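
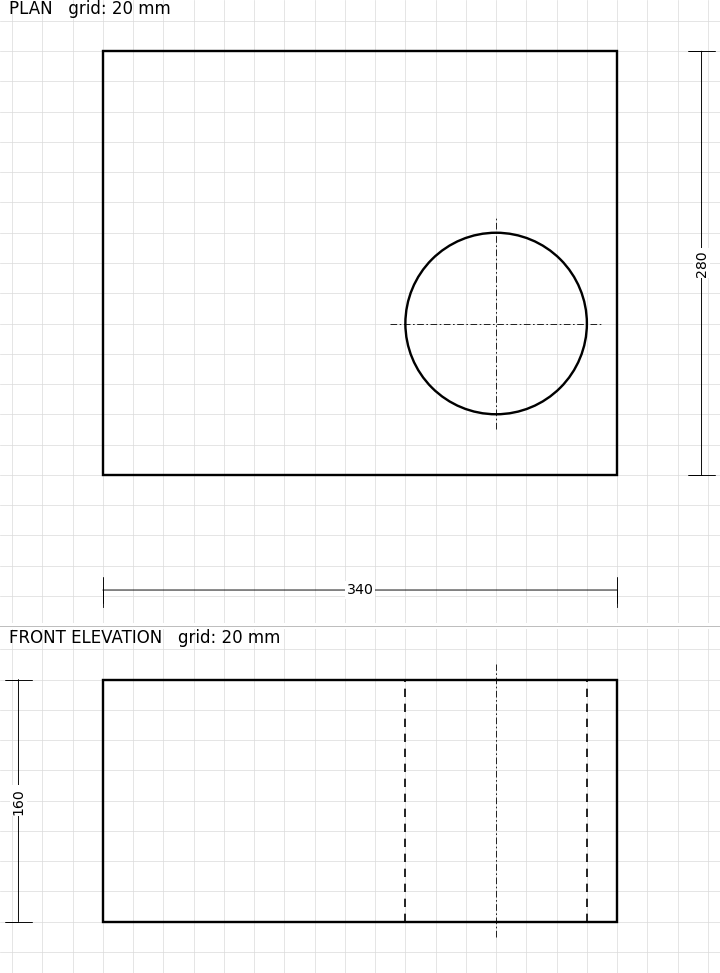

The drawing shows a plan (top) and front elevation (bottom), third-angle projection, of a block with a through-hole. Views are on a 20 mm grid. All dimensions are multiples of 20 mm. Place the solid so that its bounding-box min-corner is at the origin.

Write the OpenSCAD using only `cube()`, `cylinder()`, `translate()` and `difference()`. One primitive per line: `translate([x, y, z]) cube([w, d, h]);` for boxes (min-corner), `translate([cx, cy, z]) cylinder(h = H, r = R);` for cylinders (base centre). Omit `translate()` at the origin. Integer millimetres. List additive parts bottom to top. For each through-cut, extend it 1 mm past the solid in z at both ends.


difference() {
  cube([340, 280, 160]);
  translate([260, 100, -1]) cylinder(h = 162, r = 60);
}


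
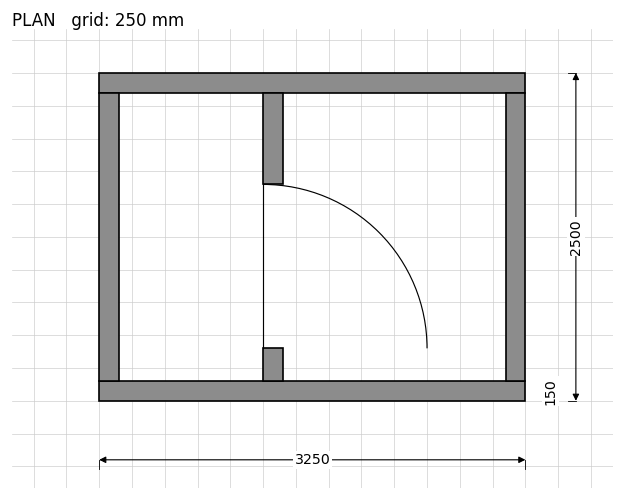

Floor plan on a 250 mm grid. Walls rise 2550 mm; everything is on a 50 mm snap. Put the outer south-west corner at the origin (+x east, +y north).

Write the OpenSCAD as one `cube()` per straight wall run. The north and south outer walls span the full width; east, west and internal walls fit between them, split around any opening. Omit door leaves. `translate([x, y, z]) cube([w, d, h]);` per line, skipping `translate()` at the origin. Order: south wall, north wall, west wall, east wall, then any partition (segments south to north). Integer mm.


cube([3250, 150, 2550]);
translate([0, 2350, 0]) cube([3250, 150, 2550]);
translate([0, 150, 0]) cube([150, 2200, 2550]);
translate([3100, 150, 0]) cube([150, 2200, 2550]);
translate([1250, 150, 0]) cube([150, 250, 2550]);
translate([1250, 1650, 0]) cube([150, 700, 2550]);


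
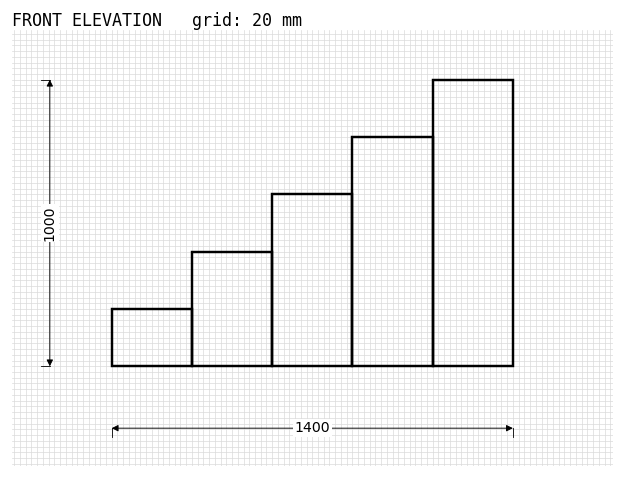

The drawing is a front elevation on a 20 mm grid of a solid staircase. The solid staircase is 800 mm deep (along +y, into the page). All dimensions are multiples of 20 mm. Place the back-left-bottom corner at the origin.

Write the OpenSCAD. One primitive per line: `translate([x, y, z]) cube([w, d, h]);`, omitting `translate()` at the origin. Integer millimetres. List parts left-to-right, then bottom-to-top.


cube([280, 800, 200]);
translate([280, 0, 0]) cube([280, 800, 400]);
translate([560, 0, 0]) cube([280, 800, 600]);
translate([840, 0, 0]) cube([280, 800, 800]);
translate([1120, 0, 0]) cube([280, 800, 1000]);


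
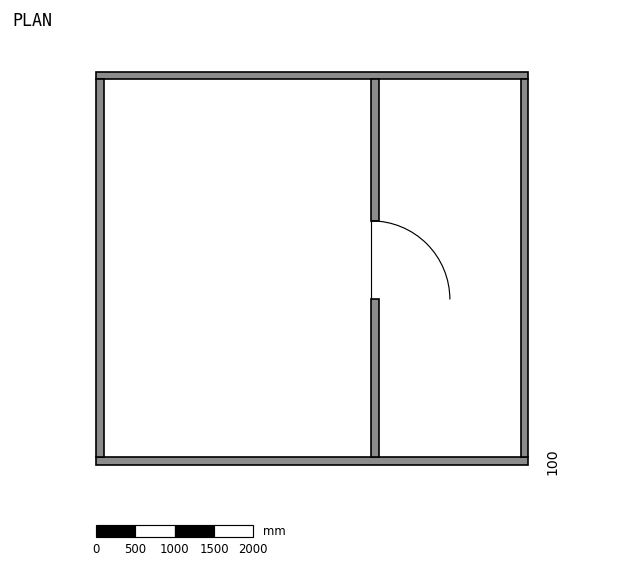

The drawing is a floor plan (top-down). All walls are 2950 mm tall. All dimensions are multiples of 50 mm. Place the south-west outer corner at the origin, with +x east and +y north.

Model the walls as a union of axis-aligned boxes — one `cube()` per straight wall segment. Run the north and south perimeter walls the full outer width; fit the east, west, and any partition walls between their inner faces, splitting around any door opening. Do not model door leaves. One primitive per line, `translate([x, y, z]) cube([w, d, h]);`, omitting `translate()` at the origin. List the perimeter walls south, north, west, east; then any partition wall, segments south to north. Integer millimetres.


cube([5500, 100, 2950]);
translate([0, 4900, 0]) cube([5500, 100, 2950]);
translate([0, 100, 0]) cube([100, 4800, 2950]);
translate([5400, 100, 0]) cube([100, 4800, 2950]);
translate([3500, 100, 0]) cube([100, 2000, 2950]);
translate([3500, 3100, 0]) cube([100, 1800, 2950]);


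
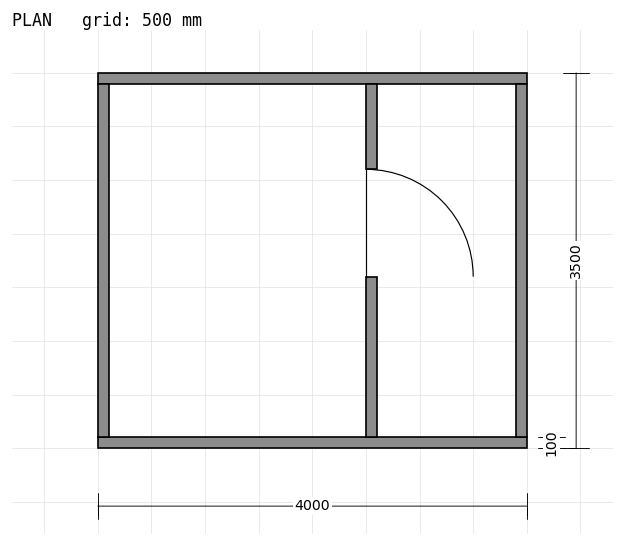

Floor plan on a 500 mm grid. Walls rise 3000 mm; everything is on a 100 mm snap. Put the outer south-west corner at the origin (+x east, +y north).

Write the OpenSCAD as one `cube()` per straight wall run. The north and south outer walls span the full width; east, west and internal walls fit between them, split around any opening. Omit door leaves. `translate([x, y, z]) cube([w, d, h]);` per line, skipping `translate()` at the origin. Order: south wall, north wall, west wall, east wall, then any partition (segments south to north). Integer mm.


cube([4000, 100, 3000]);
translate([0, 3400, 0]) cube([4000, 100, 3000]);
translate([0, 100, 0]) cube([100, 3300, 3000]);
translate([3900, 100, 0]) cube([100, 3300, 3000]);
translate([2500, 100, 0]) cube([100, 1500, 3000]);
translate([2500, 2600, 0]) cube([100, 800, 3000]);


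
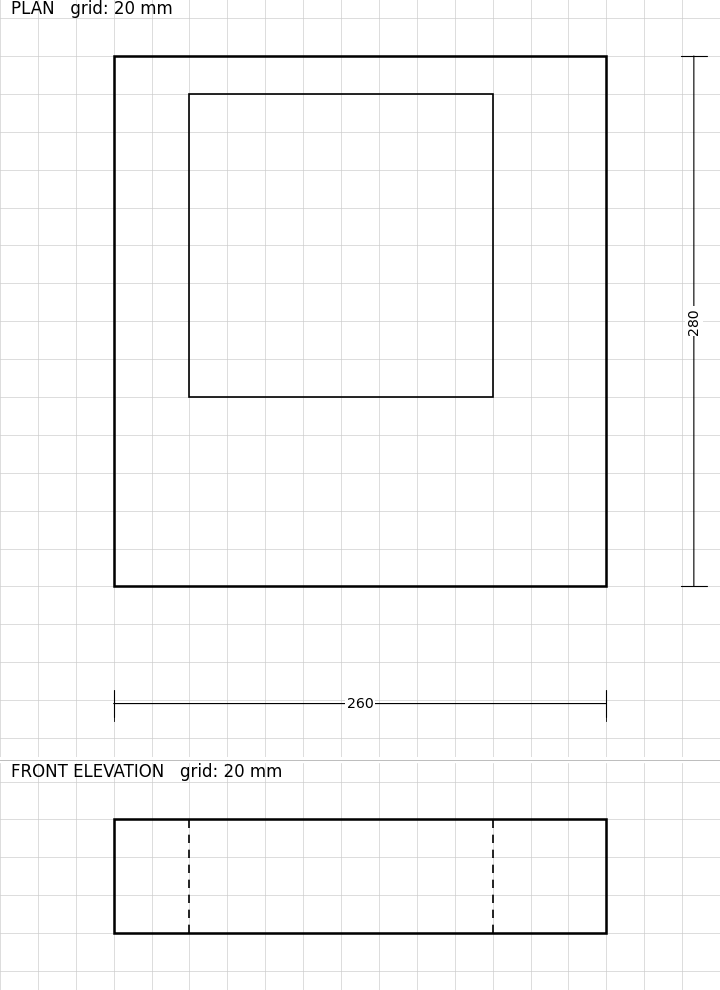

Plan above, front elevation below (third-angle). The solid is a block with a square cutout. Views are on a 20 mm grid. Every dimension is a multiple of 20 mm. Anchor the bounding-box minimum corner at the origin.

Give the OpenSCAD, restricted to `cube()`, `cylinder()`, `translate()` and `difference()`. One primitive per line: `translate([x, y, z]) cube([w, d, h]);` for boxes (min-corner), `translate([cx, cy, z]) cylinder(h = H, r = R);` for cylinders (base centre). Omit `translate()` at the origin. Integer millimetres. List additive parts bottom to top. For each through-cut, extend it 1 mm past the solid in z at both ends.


difference() {
  cube([260, 280, 60]);
  translate([40, 100, -1]) cube([160, 160, 62]);
}


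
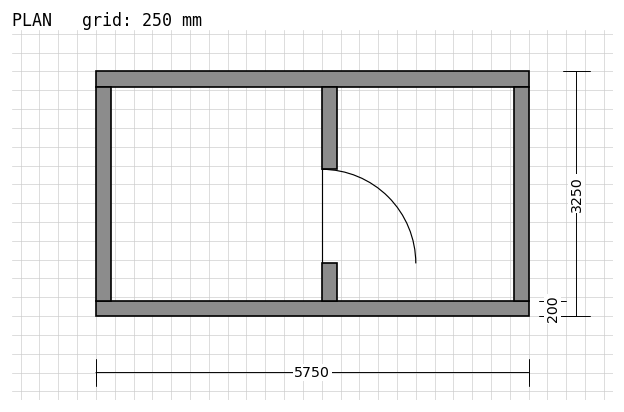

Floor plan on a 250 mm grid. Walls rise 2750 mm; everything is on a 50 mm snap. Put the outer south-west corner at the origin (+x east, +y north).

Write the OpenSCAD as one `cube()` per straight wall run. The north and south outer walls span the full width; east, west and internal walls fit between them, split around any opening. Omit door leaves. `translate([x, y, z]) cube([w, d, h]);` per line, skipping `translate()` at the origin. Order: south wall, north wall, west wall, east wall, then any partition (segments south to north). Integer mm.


cube([5750, 200, 2750]);
translate([0, 3050, 0]) cube([5750, 200, 2750]);
translate([0, 200, 0]) cube([200, 2850, 2750]);
translate([5550, 200, 0]) cube([200, 2850, 2750]);
translate([3000, 200, 0]) cube([200, 500, 2750]);
translate([3000, 1950, 0]) cube([200, 1100, 2750]);


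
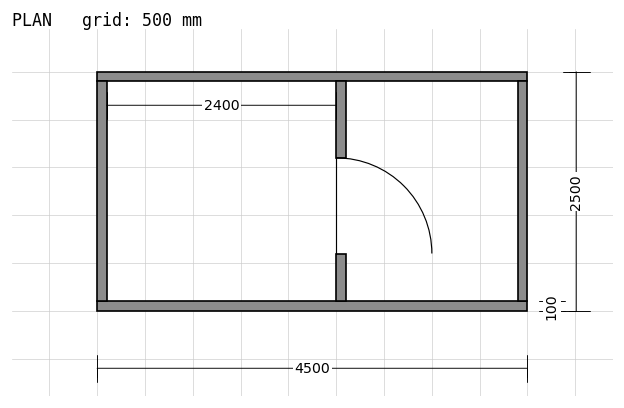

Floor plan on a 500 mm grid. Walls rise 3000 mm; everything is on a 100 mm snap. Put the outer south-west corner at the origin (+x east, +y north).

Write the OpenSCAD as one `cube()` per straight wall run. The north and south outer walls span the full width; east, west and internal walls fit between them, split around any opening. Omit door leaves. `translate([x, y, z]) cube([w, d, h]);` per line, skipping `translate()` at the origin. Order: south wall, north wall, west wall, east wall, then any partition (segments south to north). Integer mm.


cube([4500, 100, 3000]);
translate([0, 2400, 0]) cube([4500, 100, 3000]);
translate([0, 100, 0]) cube([100, 2300, 3000]);
translate([4400, 100, 0]) cube([100, 2300, 3000]);
translate([2500, 100, 0]) cube([100, 500, 3000]);
translate([2500, 1600, 0]) cube([100, 800, 3000]);


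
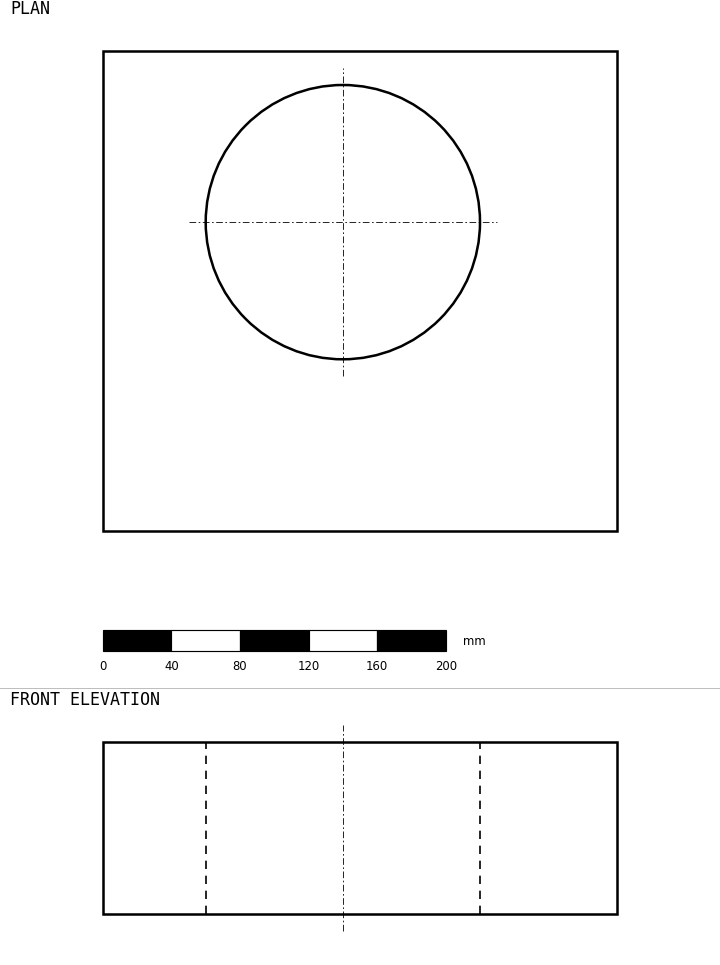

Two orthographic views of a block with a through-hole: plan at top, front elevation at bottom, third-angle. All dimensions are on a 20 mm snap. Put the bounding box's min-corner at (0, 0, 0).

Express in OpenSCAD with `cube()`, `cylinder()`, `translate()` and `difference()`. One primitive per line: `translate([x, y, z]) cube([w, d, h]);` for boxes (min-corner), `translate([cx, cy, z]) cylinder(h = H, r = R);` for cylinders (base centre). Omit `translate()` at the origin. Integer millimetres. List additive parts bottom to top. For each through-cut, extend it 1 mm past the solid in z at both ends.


difference() {
  cube([300, 280, 100]);
  translate([140, 180, -1]) cylinder(h = 102, r = 80);
}


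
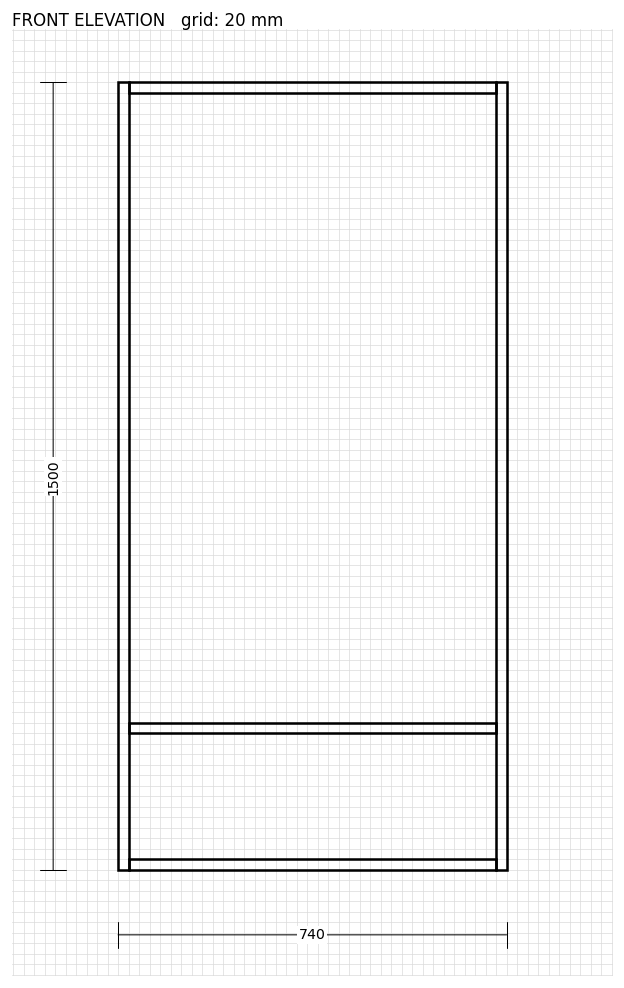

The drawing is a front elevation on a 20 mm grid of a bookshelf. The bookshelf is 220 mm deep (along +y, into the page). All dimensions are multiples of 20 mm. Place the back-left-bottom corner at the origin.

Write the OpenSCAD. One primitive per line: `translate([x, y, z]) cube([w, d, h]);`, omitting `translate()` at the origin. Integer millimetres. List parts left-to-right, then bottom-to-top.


cube([20, 220, 1500]);
translate([20, 0, 0]) cube([700, 220, 20]);
translate([20, 0, 260]) cube([700, 220, 20]);
translate([20, 0, 1480]) cube([700, 220, 20]);
translate([720, 0, 0]) cube([20, 220, 1500]);


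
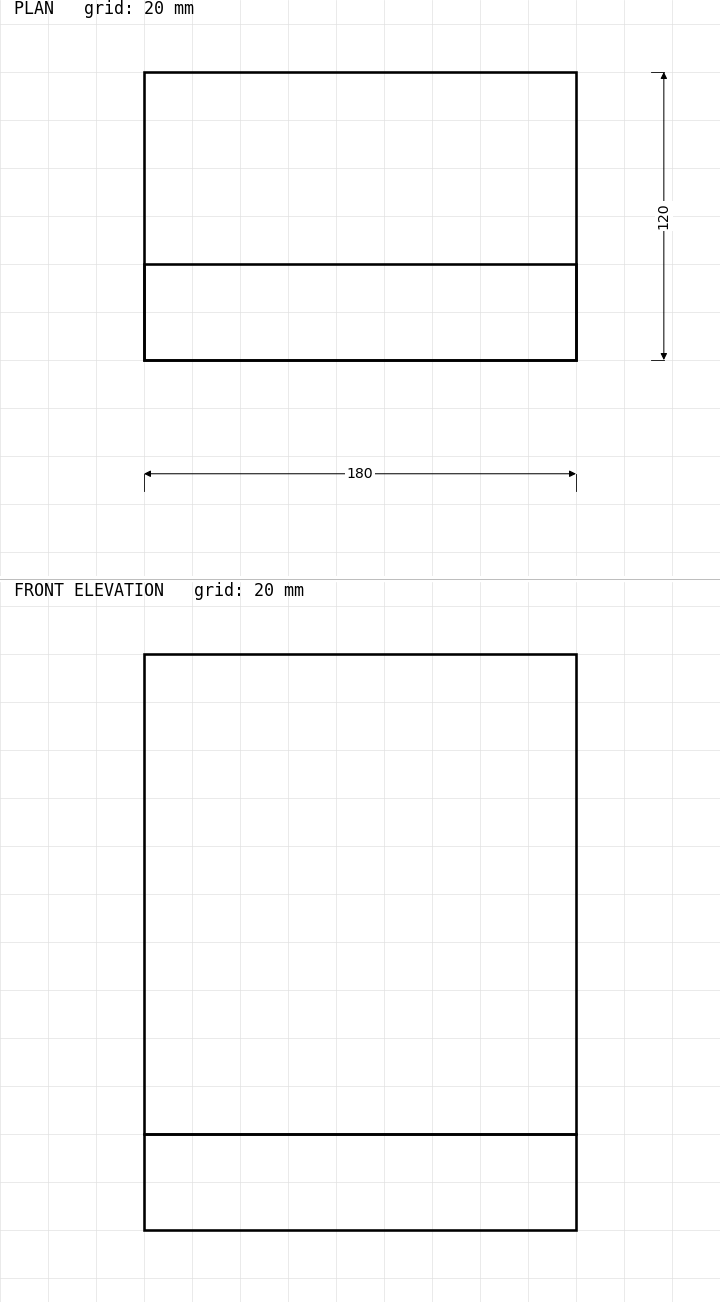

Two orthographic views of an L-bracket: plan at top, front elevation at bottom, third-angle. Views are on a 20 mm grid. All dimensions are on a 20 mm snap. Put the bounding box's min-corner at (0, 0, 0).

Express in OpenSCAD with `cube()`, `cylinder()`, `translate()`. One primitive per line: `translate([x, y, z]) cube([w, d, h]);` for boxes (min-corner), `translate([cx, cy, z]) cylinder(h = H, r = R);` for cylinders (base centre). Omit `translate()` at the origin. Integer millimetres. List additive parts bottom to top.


cube([180, 120, 40]);
translate([0, 0, 40]) cube([180, 40, 200]);


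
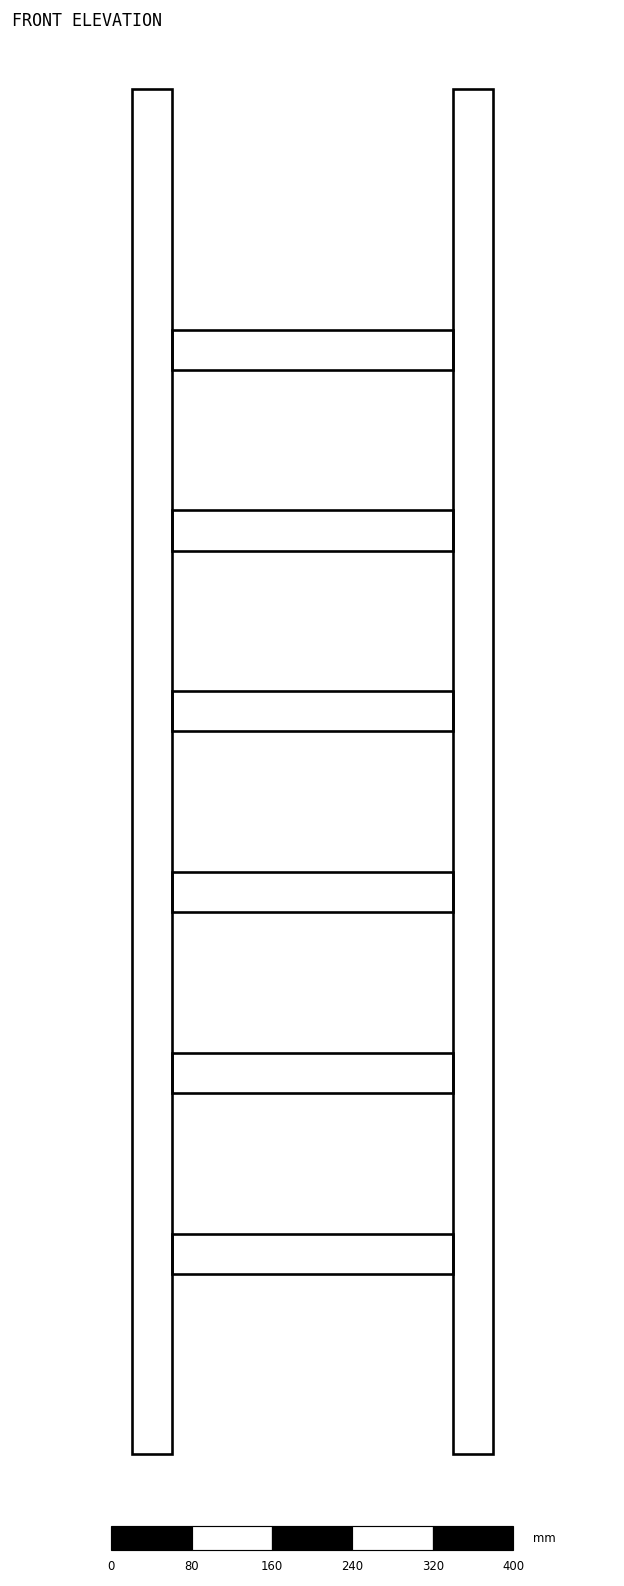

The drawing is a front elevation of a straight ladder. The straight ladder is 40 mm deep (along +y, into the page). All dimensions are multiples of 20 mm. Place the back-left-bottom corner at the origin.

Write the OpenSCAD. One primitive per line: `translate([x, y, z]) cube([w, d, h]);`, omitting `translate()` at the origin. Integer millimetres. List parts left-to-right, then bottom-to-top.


cube([40, 40, 1360]);
translate([40, 0, 180]) cube([280, 40, 40]);
translate([40, 0, 360]) cube([280, 40, 40]);
translate([40, 0, 540]) cube([280, 40, 40]);
translate([40, 0, 720]) cube([280, 40, 40]);
translate([40, 0, 900]) cube([280, 40, 40]);
translate([40, 0, 1080]) cube([280, 40, 40]);
translate([320, 0, 0]) cube([40, 40, 1360]);


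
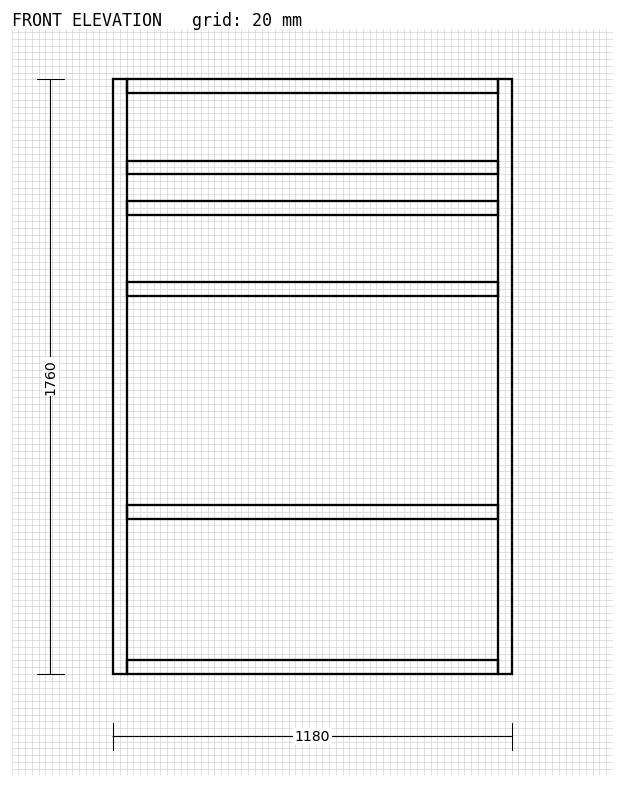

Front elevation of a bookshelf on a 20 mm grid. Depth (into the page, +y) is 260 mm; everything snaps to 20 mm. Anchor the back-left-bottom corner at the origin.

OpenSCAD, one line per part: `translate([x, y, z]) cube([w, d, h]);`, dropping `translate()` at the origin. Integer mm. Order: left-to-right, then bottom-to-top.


cube([40, 260, 1760]);
translate([40, 0, 0]) cube([1100, 260, 40]);
translate([40, 0, 460]) cube([1100, 260, 40]);
translate([40, 0, 1120]) cube([1100, 260, 40]);
translate([40, 0, 1360]) cube([1100, 260, 40]);
translate([40, 0, 1480]) cube([1100, 260, 40]);
translate([40, 0, 1720]) cube([1100, 260, 40]);
translate([1140, 0, 0]) cube([40, 260, 1760]);


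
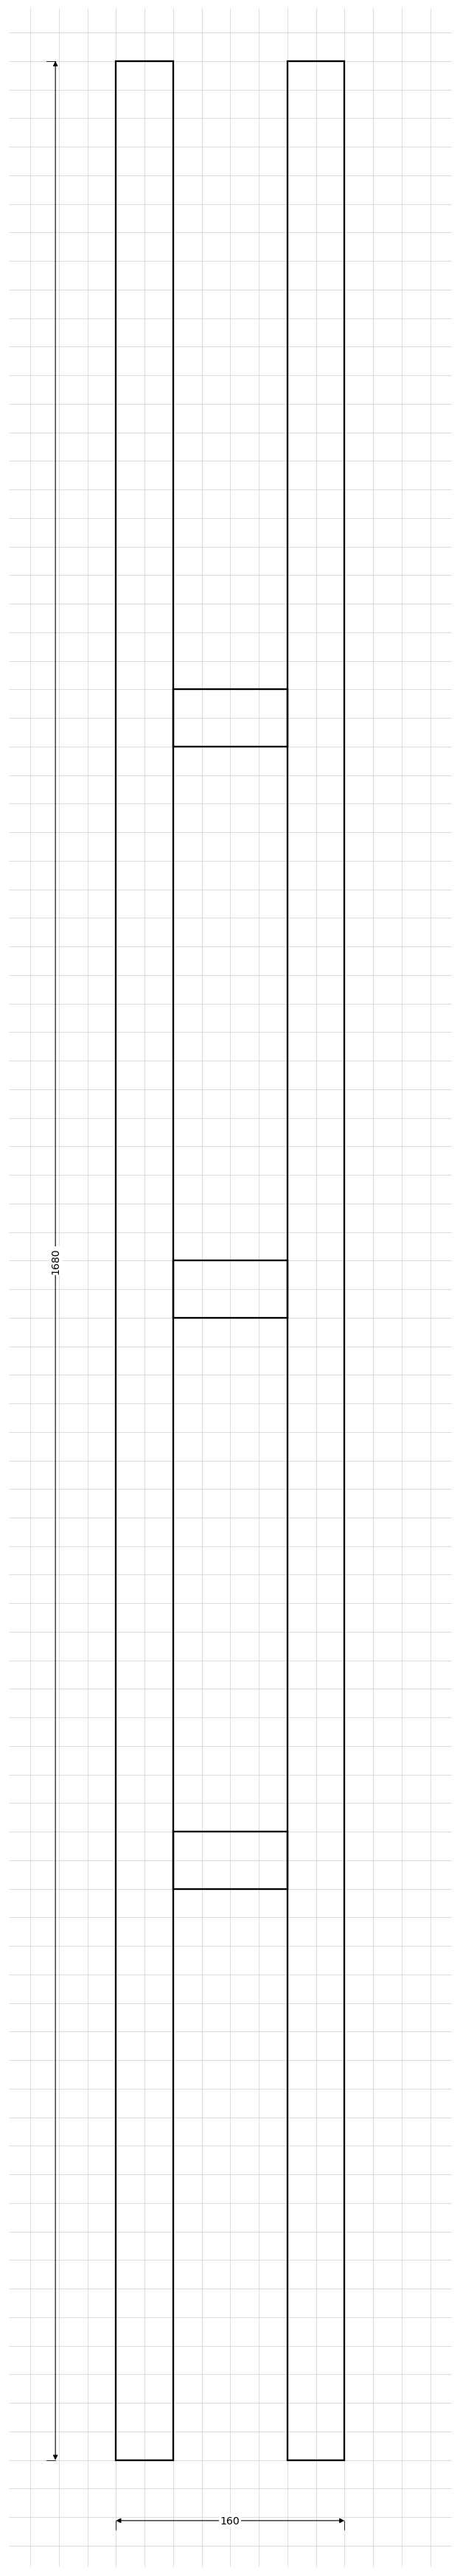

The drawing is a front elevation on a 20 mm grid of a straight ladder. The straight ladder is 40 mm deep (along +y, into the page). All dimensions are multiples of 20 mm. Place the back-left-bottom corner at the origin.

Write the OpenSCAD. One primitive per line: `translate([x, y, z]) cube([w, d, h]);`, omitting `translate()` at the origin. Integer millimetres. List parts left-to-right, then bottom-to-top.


cube([40, 40, 1680]);
translate([40, 0, 400]) cube([80, 40, 40]);
translate([40, 0, 800]) cube([80, 40, 40]);
translate([40, 0, 1200]) cube([80, 40, 40]);
translate([120, 0, 0]) cube([40, 40, 1680]);


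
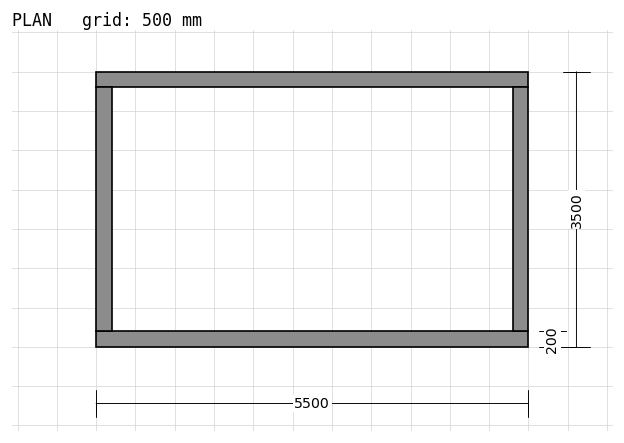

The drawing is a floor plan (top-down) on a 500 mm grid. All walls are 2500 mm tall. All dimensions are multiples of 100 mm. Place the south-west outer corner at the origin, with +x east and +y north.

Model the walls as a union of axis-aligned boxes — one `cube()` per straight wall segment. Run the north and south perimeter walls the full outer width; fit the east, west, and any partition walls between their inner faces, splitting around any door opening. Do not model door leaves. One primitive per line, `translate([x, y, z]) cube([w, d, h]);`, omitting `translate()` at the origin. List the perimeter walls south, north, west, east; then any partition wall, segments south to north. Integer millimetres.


cube([5500, 200, 2500]);
translate([0, 3300, 0]) cube([5500, 200, 2500]);
translate([0, 200, 0]) cube([200, 3100, 2500]);
translate([5300, 200, 0]) cube([200, 3100, 2500]);


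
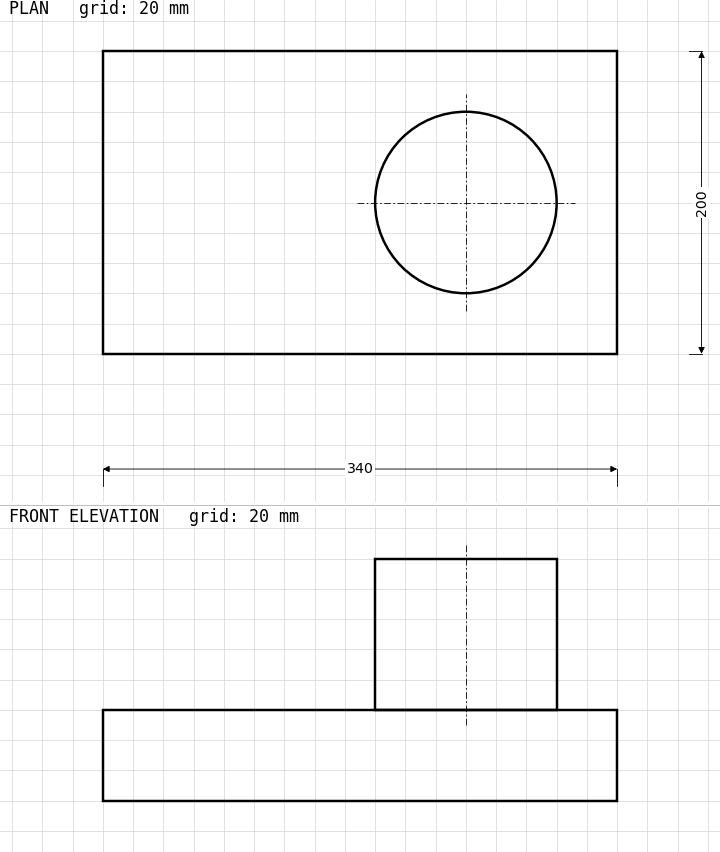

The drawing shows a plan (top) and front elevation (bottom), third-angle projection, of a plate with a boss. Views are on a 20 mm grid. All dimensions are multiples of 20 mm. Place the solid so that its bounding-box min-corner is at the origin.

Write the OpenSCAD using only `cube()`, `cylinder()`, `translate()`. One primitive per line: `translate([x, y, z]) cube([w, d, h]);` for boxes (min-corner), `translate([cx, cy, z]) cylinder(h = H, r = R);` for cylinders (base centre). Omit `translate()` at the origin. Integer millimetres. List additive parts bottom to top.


cube([340, 200, 60]);
translate([240, 100, 60]) cylinder(h = 100, r = 60);


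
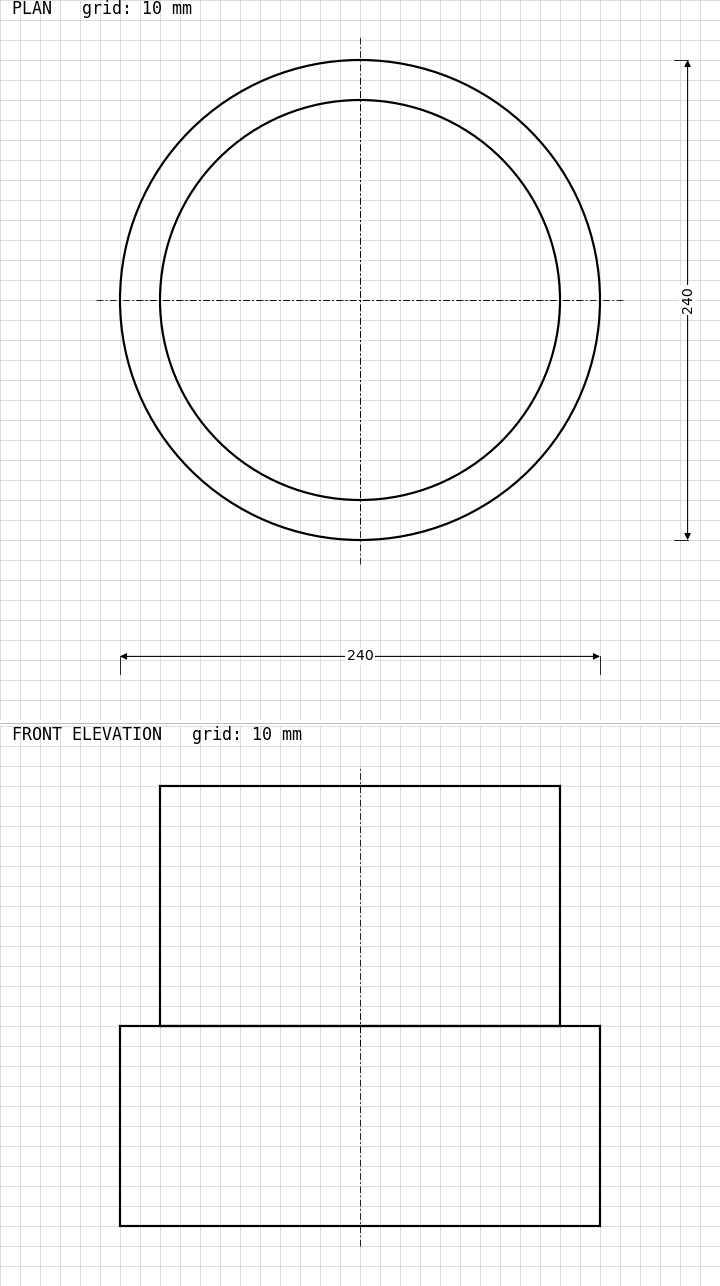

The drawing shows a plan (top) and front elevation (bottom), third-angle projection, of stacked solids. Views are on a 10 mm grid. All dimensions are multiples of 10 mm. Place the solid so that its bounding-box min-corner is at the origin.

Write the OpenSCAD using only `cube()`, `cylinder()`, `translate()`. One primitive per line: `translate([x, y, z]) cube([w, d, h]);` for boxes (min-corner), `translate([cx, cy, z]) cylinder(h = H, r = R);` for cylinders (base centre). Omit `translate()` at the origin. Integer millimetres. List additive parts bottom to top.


translate([120, 120, 0]) cylinder(h = 100, r = 120);
translate([120, 120, 100]) cylinder(h = 120, r = 100);


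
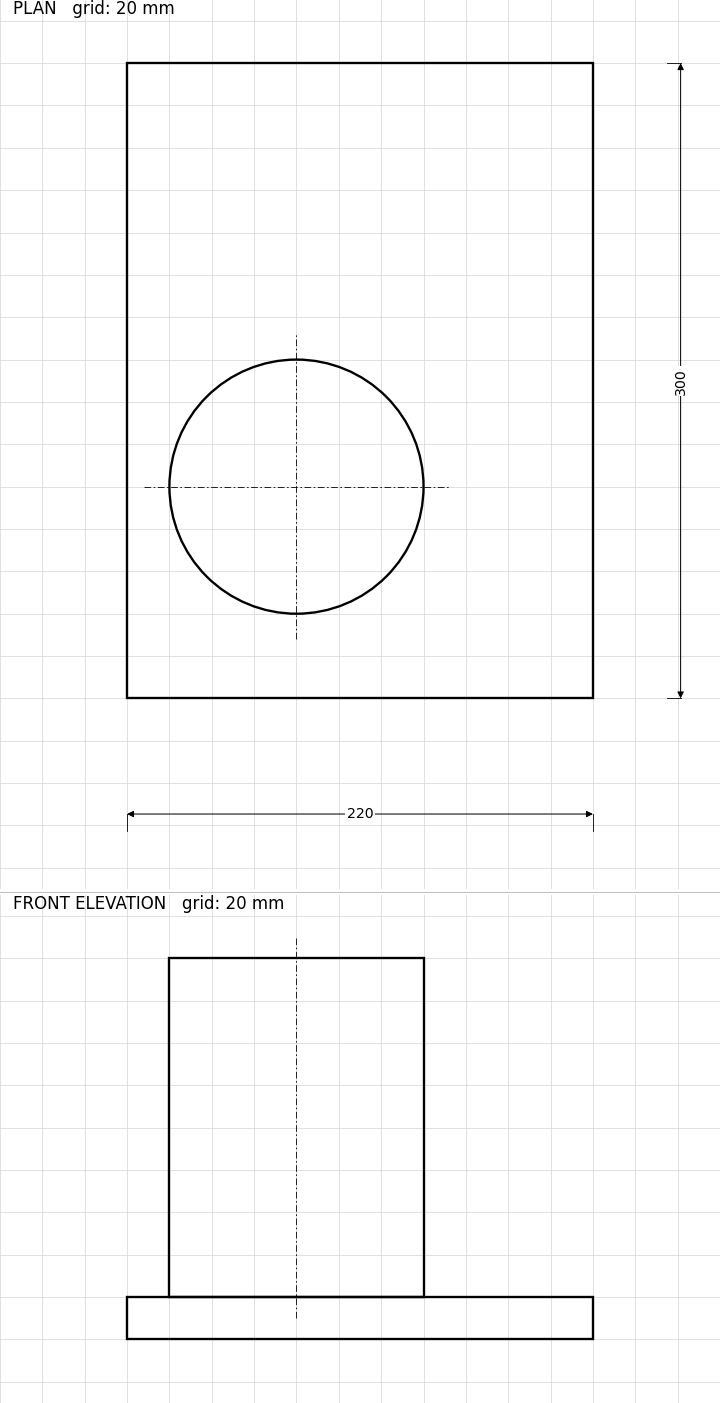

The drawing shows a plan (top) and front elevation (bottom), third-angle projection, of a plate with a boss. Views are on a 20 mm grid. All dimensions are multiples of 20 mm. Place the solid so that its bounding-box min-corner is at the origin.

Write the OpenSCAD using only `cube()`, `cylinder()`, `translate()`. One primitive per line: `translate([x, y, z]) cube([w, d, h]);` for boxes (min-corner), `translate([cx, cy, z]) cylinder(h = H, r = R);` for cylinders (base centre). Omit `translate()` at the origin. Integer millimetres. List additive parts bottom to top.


cube([220, 300, 20]);
translate([80, 100, 20]) cylinder(h = 160, r = 60);


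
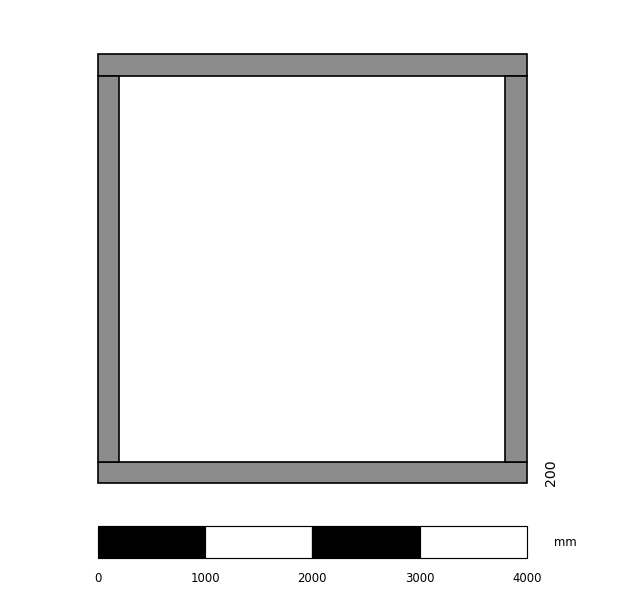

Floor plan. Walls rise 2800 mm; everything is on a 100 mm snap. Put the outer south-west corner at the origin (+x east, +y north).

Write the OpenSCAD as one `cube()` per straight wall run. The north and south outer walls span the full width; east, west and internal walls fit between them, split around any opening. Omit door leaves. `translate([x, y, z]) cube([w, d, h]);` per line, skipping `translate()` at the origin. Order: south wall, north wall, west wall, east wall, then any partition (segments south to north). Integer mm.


cube([4000, 200, 2800]);
translate([0, 3800, 0]) cube([4000, 200, 2800]);
translate([0, 200, 0]) cube([200, 3600, 2800]);
translate([3800, 200, 0]) cube([200, 3600, 2800]);


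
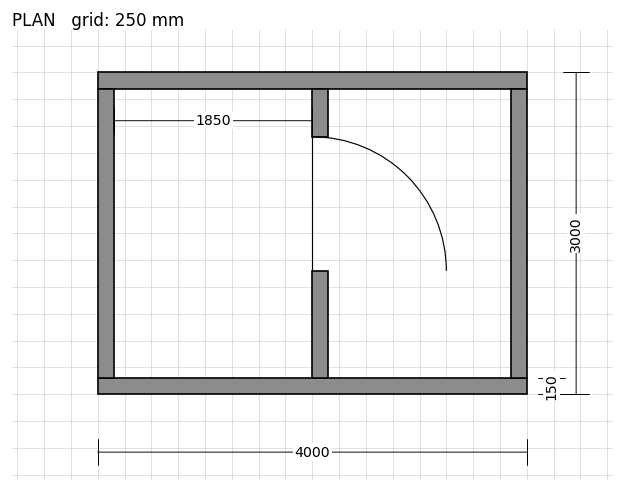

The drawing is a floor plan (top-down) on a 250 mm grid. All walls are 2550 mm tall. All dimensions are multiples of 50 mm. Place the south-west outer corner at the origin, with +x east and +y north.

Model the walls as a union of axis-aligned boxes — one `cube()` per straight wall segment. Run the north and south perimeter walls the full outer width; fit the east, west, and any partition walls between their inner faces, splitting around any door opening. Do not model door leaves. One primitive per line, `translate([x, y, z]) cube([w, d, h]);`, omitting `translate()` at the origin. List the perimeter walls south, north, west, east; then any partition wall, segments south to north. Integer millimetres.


cube([4000, 150, 2550]);
translate([0, 2850, 0]) cube([4000, 150, 2550]);
translate([0, 150, 0]) cube([150, 2700, 2550]);
translate([3850, 150, 0]) cube([150, 2700, 2550]);
translate([2000, 150, 0]) cube([150, 1000, 2550]);
translate([2000, 2400, 0]) cube([150, 450, 2550]);


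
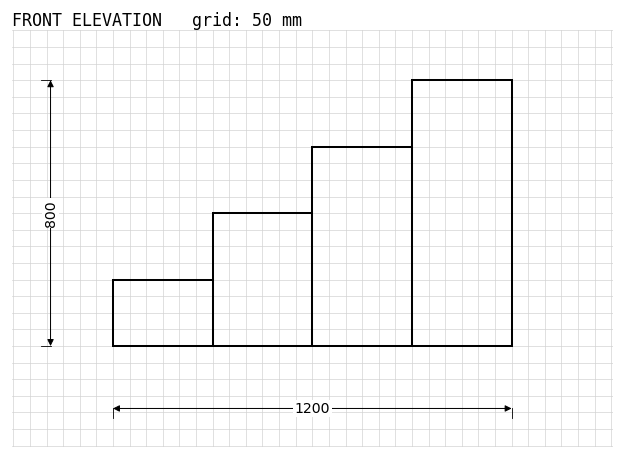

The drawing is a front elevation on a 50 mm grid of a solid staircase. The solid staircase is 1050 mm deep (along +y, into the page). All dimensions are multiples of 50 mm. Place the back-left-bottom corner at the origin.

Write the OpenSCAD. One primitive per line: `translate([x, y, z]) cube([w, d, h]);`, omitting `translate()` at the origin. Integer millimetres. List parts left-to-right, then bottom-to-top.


cube([300, 1050, 200]);
translate([300, 0, 0]) cube([300, 1050, 400]);
translate([600, 0, 0]) cube([300, 1050, 600]);
translate([900, 0, 0]) cube([300, 1050, 800]);


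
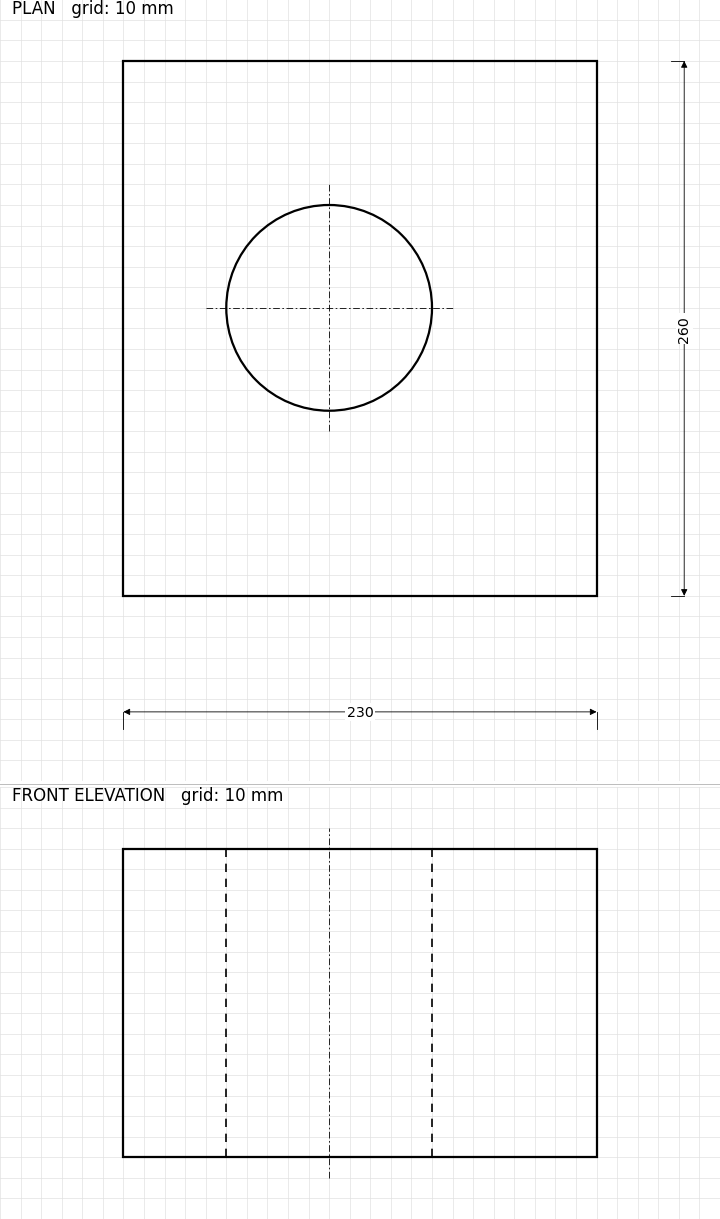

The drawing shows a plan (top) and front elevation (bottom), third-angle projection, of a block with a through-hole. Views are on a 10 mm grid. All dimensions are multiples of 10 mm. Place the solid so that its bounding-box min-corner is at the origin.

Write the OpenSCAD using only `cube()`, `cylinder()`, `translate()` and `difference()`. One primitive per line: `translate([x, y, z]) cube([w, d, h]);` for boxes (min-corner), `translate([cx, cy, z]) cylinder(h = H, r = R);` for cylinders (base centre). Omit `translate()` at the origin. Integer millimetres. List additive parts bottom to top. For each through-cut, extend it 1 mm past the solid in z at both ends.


difference() {
  cube([230, 260, 150]);
  translate([100, 140, -1]) cylinder(h = 152, r = 50);
}


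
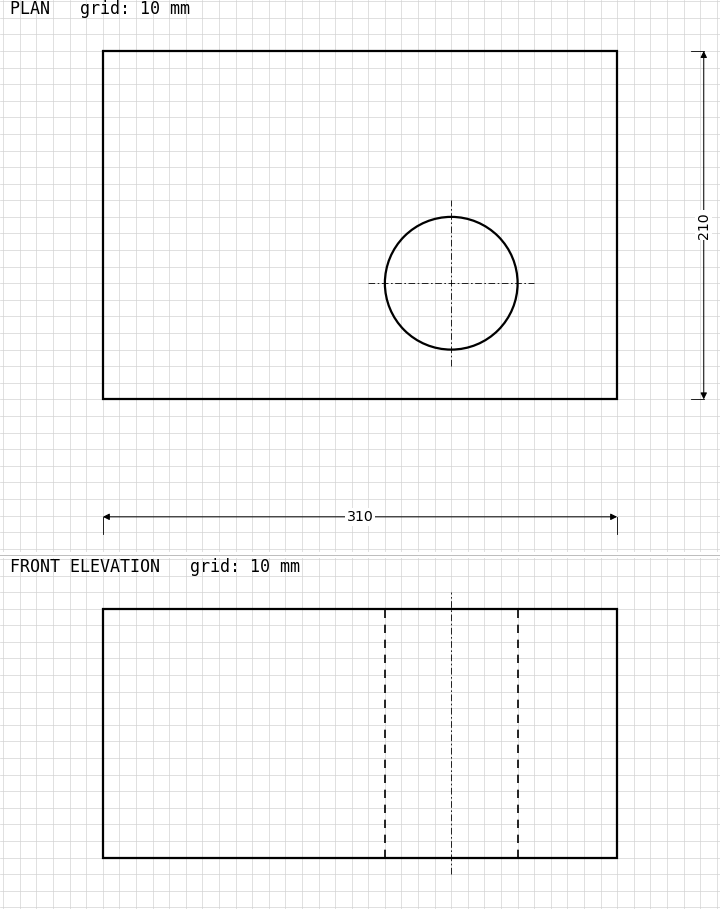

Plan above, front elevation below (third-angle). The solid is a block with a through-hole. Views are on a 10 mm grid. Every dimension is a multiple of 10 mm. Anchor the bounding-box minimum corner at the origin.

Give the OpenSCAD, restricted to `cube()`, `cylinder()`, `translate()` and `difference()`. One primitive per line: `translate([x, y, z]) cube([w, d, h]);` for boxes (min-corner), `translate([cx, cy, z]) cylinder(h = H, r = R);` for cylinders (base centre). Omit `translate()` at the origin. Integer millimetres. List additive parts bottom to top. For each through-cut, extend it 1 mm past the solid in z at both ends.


difference() {
  cube([310, 210, 150]);
  translate([210, 70, -1]) cylinder(h = 152, r = 40);
}


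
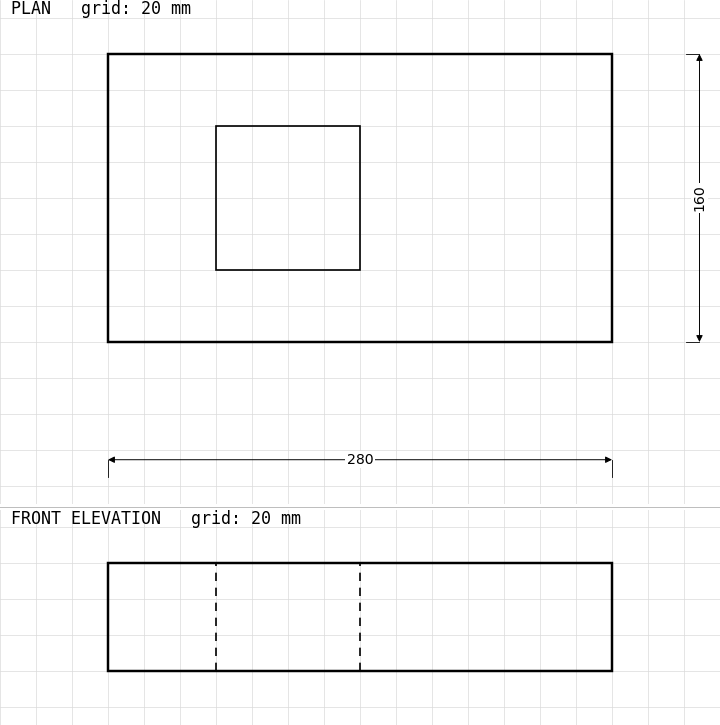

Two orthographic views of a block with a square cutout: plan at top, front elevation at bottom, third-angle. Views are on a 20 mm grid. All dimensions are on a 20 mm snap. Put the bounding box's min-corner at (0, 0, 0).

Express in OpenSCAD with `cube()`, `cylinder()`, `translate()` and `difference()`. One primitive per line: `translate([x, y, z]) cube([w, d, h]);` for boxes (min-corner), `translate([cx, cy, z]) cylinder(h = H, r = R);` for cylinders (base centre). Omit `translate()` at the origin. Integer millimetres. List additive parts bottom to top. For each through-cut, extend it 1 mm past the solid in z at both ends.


difference() {
  cube([280, 160, 60]);
  translate([60, 40, -1]) cube([80, 80, 62]);
}


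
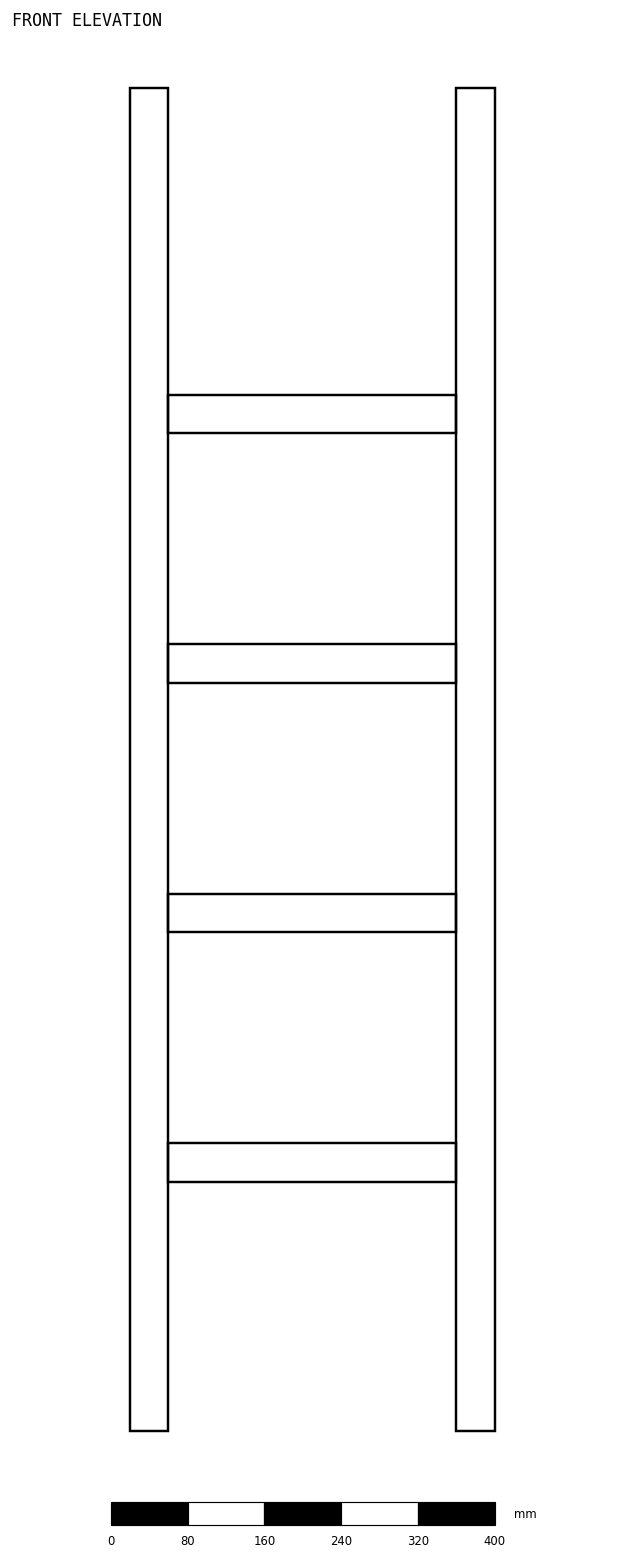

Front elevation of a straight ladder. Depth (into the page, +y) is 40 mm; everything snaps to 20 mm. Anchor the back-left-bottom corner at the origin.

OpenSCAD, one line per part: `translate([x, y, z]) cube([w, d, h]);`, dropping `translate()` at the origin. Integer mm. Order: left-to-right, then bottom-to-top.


cube([40, 40, 1400]);
translate([40, 0, 260]) cube([300, 40, 40]);
translate([40, 0, 520]) cube([300, 40, 40]);
translate([40, 0, 780]) cube([300, 40, 40]);
translate([40, 0, 1040]) cube([300, 40, 40]);
translate([340, 0, 0]) cube([40, 40, 1400]);


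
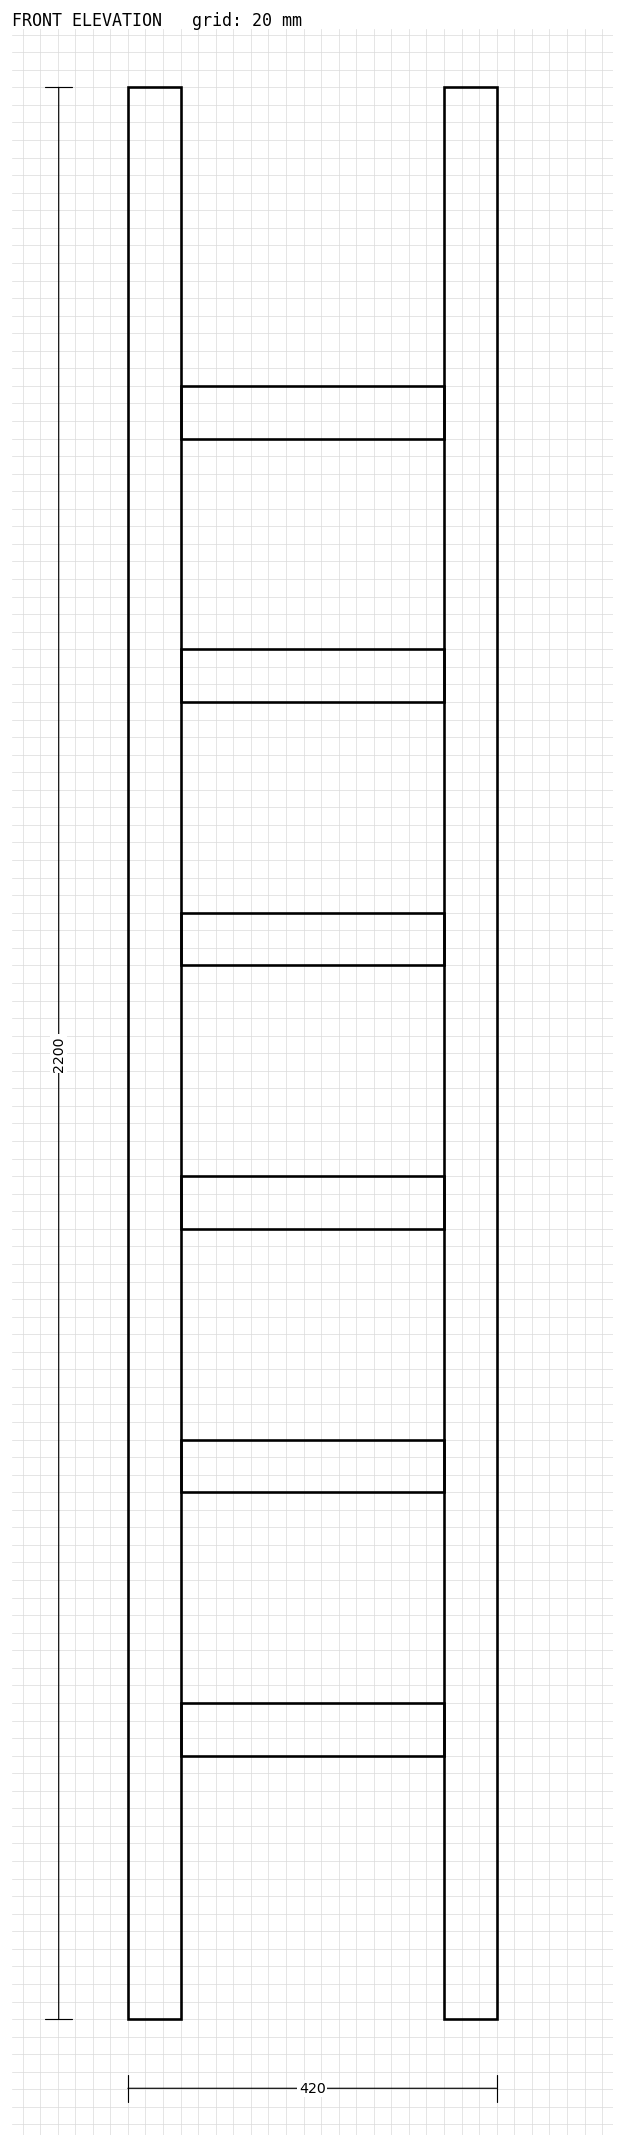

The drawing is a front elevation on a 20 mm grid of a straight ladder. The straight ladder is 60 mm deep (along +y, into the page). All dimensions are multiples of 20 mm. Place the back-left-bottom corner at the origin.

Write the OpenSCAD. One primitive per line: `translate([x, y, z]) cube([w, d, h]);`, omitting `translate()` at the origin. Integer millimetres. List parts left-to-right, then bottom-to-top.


cube([60, 60, 2200]);
translate([60, 0, 300]) cube([300, 60, 60]);
translate([60, 0, 600]) cube([300, 60, 60]);
translate([60, 0, 900]) cube([300, 60, 60]);
translate([60, 0, 1200]) cube([300, 60, 60]);
translate([60, 0, 1500]) cube([300, 60, 60]);
translate([60, 0, 1800]) cube([300, 60, 60]);
translate([360, 0, 0]) cube([60, 60, 2200]);


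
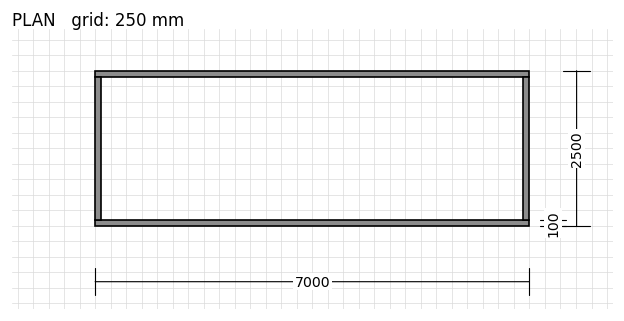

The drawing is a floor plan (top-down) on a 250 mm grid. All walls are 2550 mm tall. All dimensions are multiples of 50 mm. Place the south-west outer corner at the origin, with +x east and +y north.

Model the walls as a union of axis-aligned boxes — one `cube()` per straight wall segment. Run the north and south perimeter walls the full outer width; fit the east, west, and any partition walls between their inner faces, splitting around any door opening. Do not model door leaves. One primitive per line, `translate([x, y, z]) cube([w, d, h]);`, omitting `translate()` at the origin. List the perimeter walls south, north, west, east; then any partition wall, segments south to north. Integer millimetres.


cube([7000, 100, 2550]);
translate([0, 2400, 0]) cube([7000, 100, 2550]);
translate([0, 100, 0]) cube([100, 2300, 2550]);
translate([6900, 100, 0]) cube([100, 2300, 2550]);


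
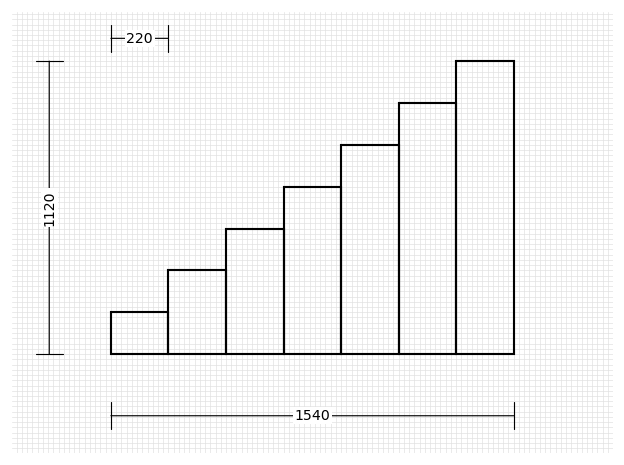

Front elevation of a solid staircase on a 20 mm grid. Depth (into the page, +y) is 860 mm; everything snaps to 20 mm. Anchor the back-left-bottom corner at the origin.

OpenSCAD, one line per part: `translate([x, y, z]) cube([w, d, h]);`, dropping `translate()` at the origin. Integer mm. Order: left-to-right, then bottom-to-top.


cube([220, 860, 160]);
translate([220, 0, 0]) cube([220, 860, 320]);
translate([440, 0, 0]) cube([220, 860, 480]);
translate([660, 0, 0]) cube([220, 860, 640]);
translate([880, 0, 0]) cube([220, 860, 800]);
translate([1100, 0, 0]) cube([220, 860, 960]);
translate([1320, 0, 0]) cube([220, 860, 1120]);


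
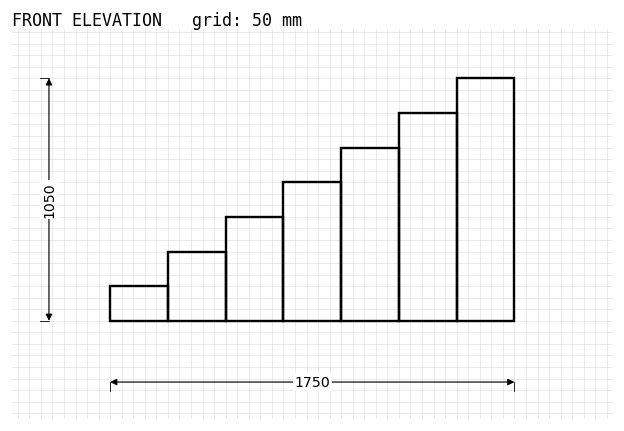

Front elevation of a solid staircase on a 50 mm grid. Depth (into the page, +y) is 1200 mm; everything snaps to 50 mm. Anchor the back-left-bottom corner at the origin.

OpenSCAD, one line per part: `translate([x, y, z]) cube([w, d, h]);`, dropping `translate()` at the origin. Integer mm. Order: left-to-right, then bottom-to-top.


cube([250, 1200, 150]);
translate([250, 0, 0]) cube([250, 1200, 300]);
translate([500, 0, 0]) cube([250, 1200, 450]);
translate([750, 0, 0]) cube([250, 1200, 600]);
translate([1000, 0, 0]) cube([250, 1200, 750]);
translate([1250, 0, 0]) cube([250, 1200, 900]);
translate([1500, 0, 0]) cube([250, 1200, 1050]);


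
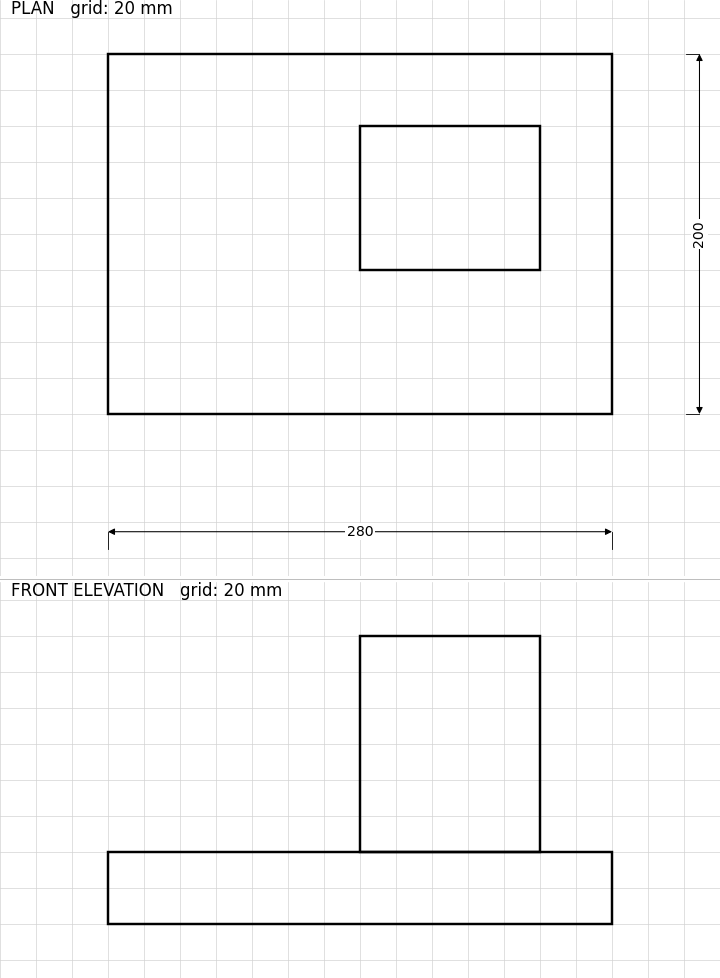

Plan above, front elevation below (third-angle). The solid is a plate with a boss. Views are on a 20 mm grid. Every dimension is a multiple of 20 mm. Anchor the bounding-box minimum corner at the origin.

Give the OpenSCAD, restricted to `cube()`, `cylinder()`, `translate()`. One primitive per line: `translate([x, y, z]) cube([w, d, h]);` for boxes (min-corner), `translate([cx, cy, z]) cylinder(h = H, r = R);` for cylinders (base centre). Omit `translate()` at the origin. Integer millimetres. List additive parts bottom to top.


cube([280, 200, 40]);
translate([140, 80, 40]) cube([100, 80, 120]);


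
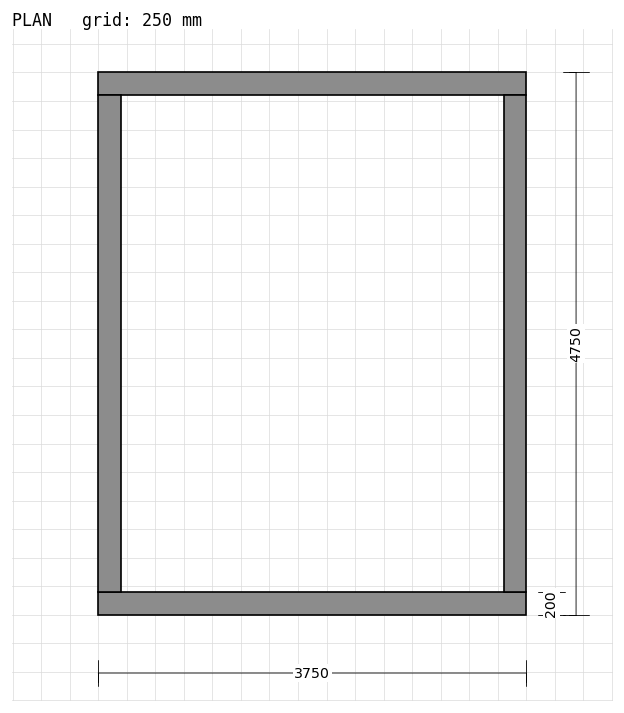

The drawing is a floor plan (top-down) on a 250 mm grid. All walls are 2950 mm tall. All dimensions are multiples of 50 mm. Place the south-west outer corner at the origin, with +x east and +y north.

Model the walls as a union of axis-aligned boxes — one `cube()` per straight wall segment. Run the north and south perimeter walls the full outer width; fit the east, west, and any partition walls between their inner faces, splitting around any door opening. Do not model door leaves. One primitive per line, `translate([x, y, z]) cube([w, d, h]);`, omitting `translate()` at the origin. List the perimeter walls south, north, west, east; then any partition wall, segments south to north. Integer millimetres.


cube([3750, 200, 2950]);
translate([0, 4550, 0]) cube([3750, 200, 2950]);
translate([0, 200, 0]) cube([200, 4350, 2950]);
translate([3550, 200, 0]) cube([200, 4350, 2950]);


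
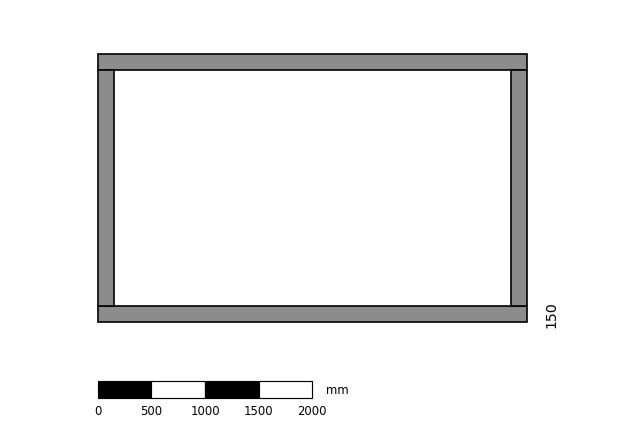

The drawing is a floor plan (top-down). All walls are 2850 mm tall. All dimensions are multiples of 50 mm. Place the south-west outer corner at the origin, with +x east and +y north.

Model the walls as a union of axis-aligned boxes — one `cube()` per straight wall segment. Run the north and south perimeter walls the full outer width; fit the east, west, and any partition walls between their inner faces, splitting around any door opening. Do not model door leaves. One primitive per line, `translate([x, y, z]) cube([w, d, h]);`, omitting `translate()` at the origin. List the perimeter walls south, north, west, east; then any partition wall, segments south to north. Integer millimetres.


cube([4000, 150, 2850]);
translate([0, 2350, 0]) cube([4000, 150, 2850]);
translate([0, 150, 0]) cube([150, 2200, 2850]);
translate([3850, 150, 0]) cube([150, 2200, 2850]);


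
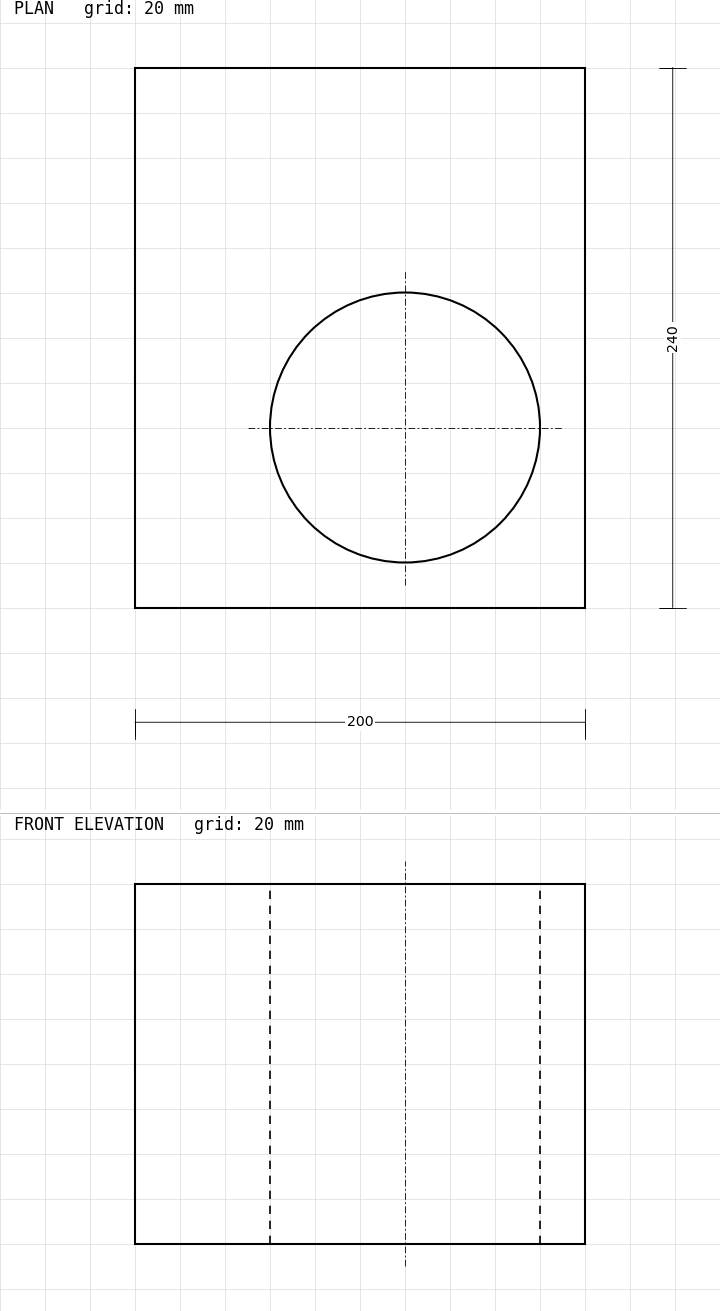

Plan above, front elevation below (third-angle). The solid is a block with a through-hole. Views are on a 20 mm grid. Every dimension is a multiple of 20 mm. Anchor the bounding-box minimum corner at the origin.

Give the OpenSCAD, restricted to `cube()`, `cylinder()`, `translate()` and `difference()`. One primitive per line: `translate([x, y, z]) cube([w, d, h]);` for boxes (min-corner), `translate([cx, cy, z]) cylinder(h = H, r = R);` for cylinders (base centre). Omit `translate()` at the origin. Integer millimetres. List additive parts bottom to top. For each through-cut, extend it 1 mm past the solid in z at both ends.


difference() {
  cube([200, 240, 160]);
  translate([120, 80, -1]) cylinder(h = 162, r = 60);
}


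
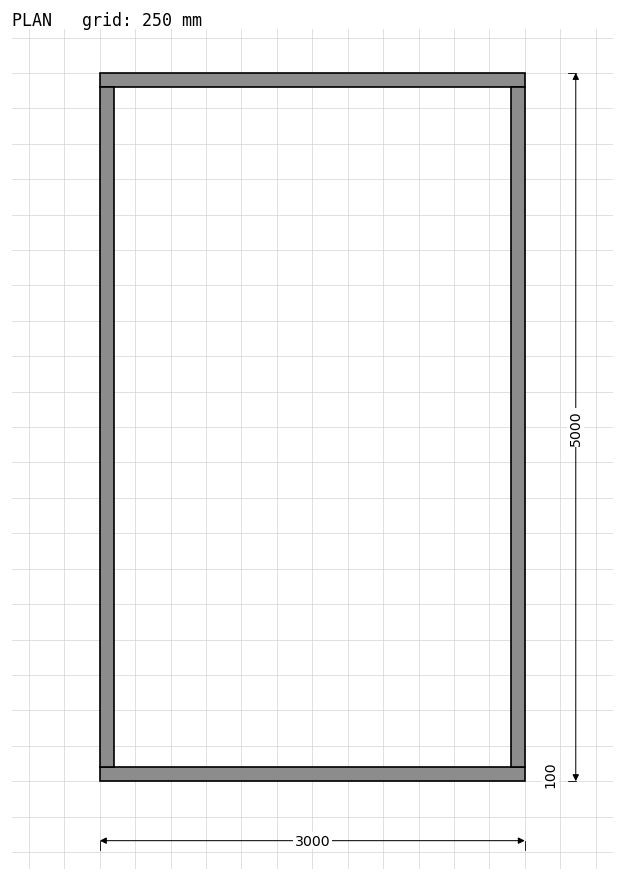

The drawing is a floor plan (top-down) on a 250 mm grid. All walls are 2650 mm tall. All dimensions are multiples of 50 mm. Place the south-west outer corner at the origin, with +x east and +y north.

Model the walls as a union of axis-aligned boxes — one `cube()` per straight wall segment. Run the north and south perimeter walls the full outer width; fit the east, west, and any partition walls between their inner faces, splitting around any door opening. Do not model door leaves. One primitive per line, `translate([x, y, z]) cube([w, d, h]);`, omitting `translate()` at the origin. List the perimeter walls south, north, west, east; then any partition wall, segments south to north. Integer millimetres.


cube([3000, 100, 2650]);
translate([0, 4900, 0]) cube([3000, 100, 2650]);
translate([0, 100, 0]) cube([100, 4800, 2650]);
translate([2900, 100, 0]) cube([100, 4800, 2650]);


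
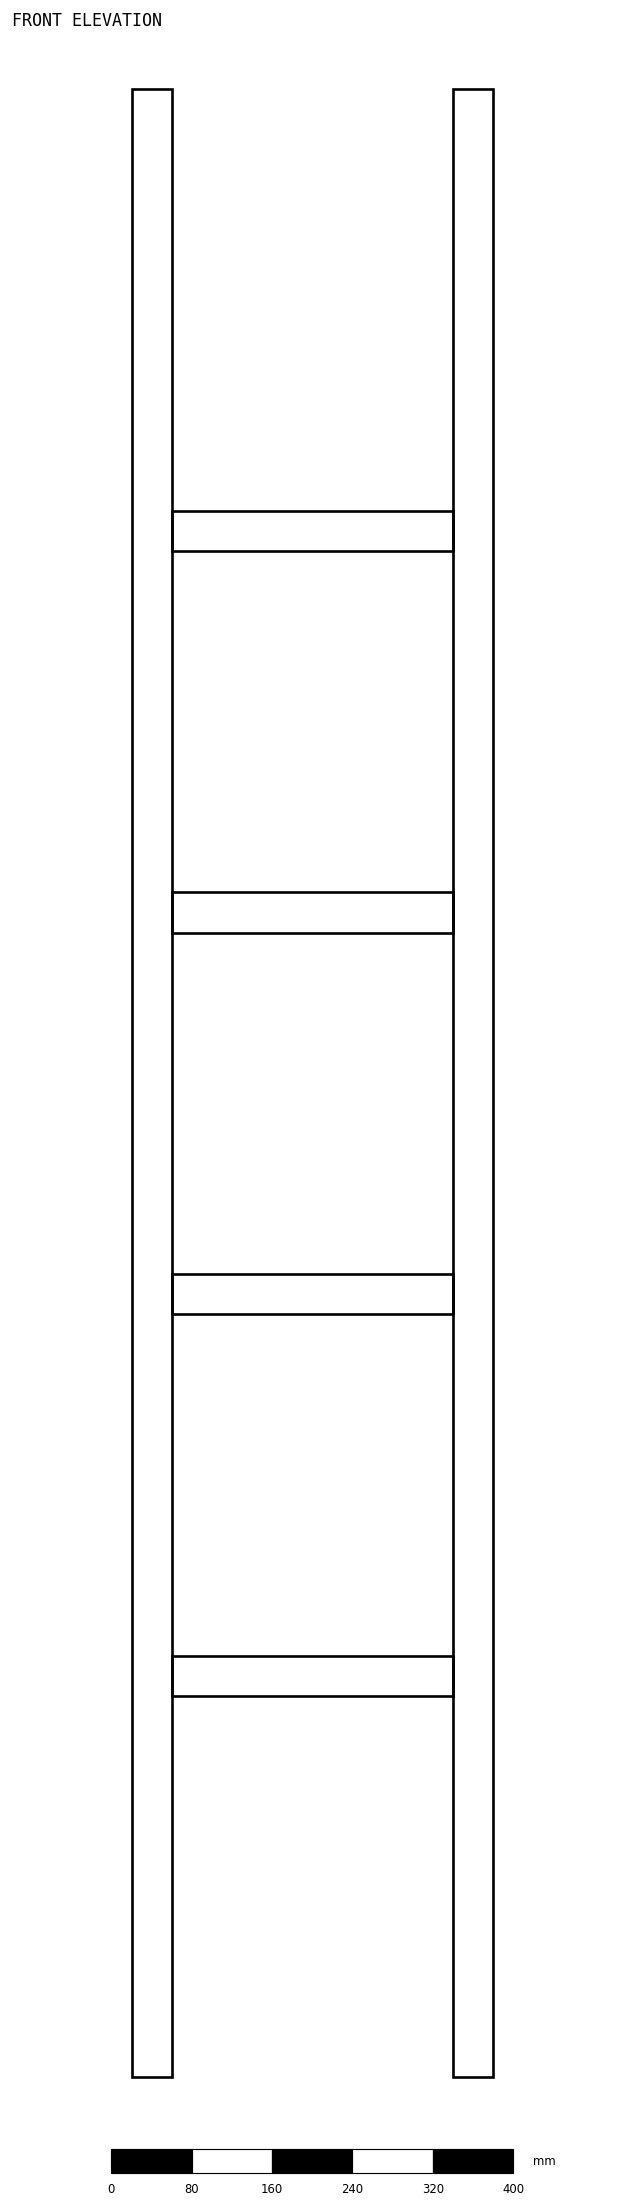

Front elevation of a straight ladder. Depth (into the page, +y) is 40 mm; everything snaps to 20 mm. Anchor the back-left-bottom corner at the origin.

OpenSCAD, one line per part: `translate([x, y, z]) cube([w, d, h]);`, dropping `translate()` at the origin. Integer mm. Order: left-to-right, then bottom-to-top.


cube([40, 40, 1980]);
translate([40, 0, 380]) cube([280, 40, 40]);
translate([40, 0, 760]) cube([280, 40, 40]);
translate([40, 0, 1140]) cube([280, 40, 40]);
translate([40, 0, 1520]) cube([280, 40, 40]);
translate([320, 0, 0]) cube([40, 40, 1980]);


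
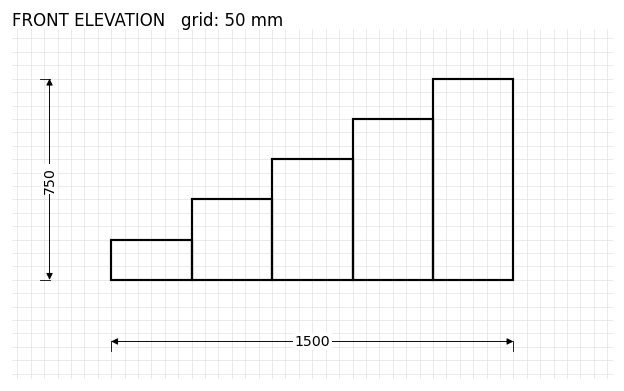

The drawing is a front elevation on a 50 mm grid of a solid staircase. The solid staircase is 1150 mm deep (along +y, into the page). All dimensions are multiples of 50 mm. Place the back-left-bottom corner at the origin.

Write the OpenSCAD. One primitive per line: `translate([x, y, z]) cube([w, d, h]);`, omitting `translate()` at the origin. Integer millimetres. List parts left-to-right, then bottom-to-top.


cube([300, 1150, 150]);
translate([300, 0, 0]) cube([300, 1150, 300]);
translate([600, 0, 0]) cube([300, 1150, 450]);
translate([900, 0, 0]) cube([300, 1150, 600]);
translate([1200, 0, 0]) cube([300, 1150, 750]);
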